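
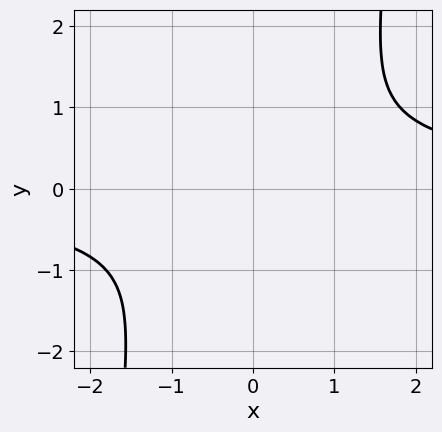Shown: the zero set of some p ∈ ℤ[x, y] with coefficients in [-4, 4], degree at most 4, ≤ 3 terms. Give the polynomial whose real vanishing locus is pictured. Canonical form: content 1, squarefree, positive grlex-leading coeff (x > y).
1. The degree is 4 — a generic line meets the curve in up to 4 points.
2. The integer polynomial consistent with all of this is the stated p.

2*x^3*y - 3*x^2 - 2*y^2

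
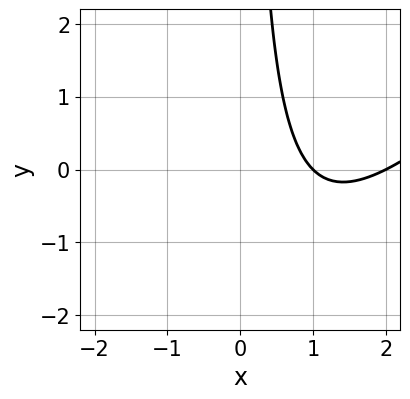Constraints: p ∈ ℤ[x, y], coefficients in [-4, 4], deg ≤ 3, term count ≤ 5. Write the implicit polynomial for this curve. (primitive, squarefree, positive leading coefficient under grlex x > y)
(a) The degree is 2 — no degree-1 curve has this shape.
(b) Observable constraints: among the integer gridlines, it crosses the x-axis at x ∈ {1, 2}; the curve avoids every integer y-axis point in the box.
(c) Fitting integer coefficients to these (and the overall shape) gives p.

x^2 - x*y - 3*x + 2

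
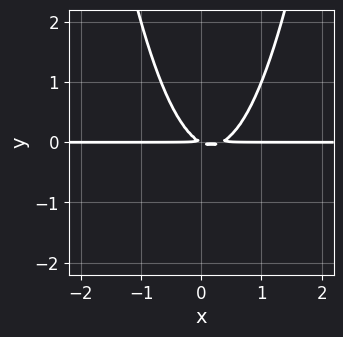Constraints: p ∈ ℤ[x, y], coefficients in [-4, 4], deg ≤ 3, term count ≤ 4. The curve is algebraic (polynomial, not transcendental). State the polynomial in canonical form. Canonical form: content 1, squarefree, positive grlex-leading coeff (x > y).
3*x^2*y - x*y - 2*y^2

The degree is 3 — a generic line meets the curve in up to 3 points.
Checking where it meets the axes: every point of the x-axis in the box is on the curve.
The integer polynomial consistent with all of this is the stated p.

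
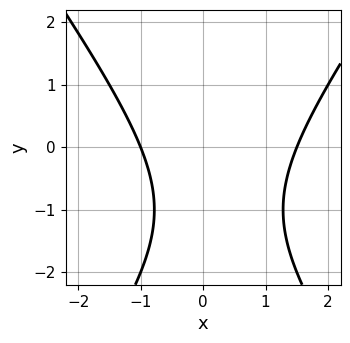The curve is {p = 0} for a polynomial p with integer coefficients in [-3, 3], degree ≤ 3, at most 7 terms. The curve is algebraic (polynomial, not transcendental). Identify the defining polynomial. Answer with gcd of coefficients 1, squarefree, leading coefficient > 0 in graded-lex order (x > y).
First, deg p = 2. A generic line meets the curve in up to 2 points.
Then, from the axis intercepts and sections: one x-axis crossing is at x = -1; it misses every integer gridline on the y-axis.
Finally, assembling these constraints gives the stated polynomial.

2*x^2 - y^2 - x - 2*y - 3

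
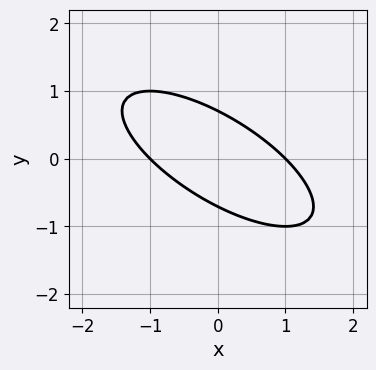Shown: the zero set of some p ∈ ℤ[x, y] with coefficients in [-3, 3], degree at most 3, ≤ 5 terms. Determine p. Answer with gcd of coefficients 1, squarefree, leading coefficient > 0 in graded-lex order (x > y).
First, the degree is 2 — the shape is more complex than any degree-1 curve.
Then, against the integer gridlines: among the integer gridlines, it crosses the x-axis at x ∈ {-1, 1}.
Finally, solving for integer coefficients yields p as stated.

x^2 + 2*x*y + 2*y^2 - 1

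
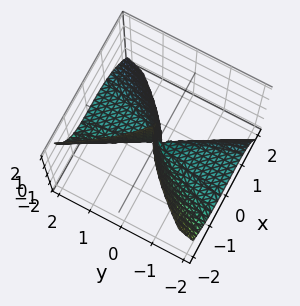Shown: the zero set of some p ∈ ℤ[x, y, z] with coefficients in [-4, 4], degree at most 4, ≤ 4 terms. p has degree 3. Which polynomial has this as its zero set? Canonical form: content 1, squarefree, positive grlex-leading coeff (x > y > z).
2*x^3 + x*y*z + 2*y^2*z

1. The degree is 3 — the shape is more complex than any degree-2 surface.
2. From the visible intercepts: the visible z-axis segment lies entirely on the surface; every point of the y-axis in the box is on the surface; it meets the x-axis at x = 0 (among the integer gridlines).
3. Together with the visible shape, these determine p as stated.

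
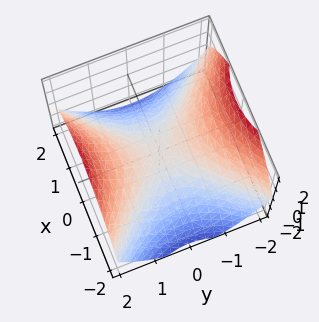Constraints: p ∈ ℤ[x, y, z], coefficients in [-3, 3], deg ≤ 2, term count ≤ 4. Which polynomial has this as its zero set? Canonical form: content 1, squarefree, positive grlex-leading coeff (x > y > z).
1. Degree: a hyperbolic paraboloid; a quadric, so deg p = 2.
2. Symmetries: it's symmetric under y → −y, forcing even powers of y; the x ↦ −x reflection is a symmetry, so x appears only in even powers.
3. Checking where it meets the axes: one x-axis crossing is at x = 0; one y-axis crossing is at y = 0.
4. These observations pin down the coefficients.

x^2 - y^2 + 2*z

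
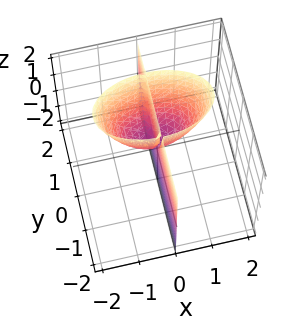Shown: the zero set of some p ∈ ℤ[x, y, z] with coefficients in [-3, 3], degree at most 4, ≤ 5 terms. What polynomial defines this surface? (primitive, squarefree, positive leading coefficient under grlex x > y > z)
1. I count 2 distinct pieces. They look like related sheets of one shape, so recover p as a whole.
2. The degree is 3 — the shape is more complex than any degree-2 surface.
3. Checking where it meets the axes: the visible z-axis segment lies entirely on the surface; the visible y-axis segment lies entirely on the surface.
4. Together with the visible shape, these determine p as stated.

x^3 + 3*x*y^2 - 2*x*y - x*z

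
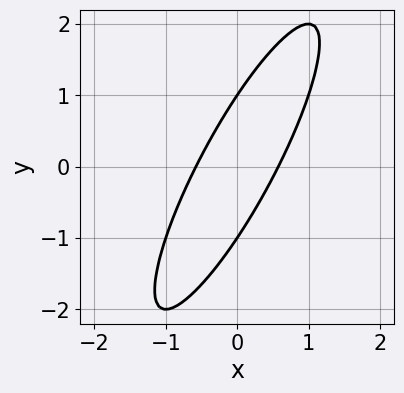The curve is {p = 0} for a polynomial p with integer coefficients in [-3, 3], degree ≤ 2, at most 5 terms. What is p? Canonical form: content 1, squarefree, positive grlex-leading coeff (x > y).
Degree: no degree-1 curve has this shape, so deg p = 2.
Checking where it meets the axes: among the integer gridlines, it crosses the y-axis at y ∈ {-1, 1}.
Putting this together gives p.

3*x^2 - 3*x*y + y^2 - 1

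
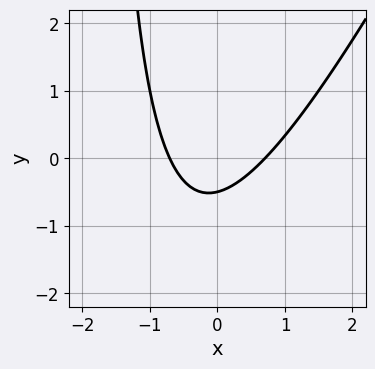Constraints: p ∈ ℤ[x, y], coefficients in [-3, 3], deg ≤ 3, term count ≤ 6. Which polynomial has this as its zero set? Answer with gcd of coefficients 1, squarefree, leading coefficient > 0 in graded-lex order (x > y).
Degree: the shape is more complex than any degree-1 curve, so deg p = 2.
Putting this together gives p.

2*x^2 - x*y - 2*y - 1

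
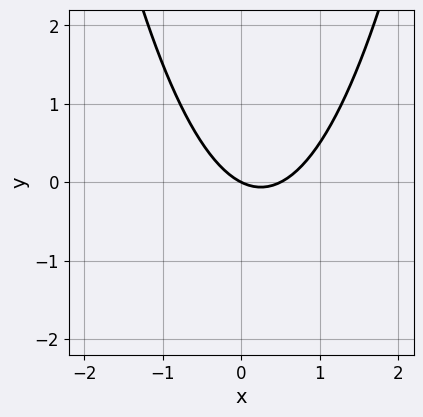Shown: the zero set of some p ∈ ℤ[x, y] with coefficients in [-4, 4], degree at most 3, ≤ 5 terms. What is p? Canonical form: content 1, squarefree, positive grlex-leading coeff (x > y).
2*x^2 - x - 2*y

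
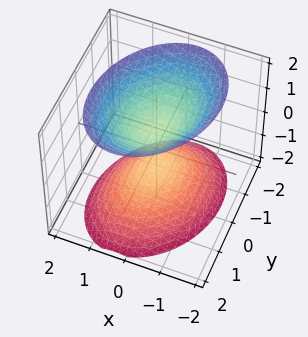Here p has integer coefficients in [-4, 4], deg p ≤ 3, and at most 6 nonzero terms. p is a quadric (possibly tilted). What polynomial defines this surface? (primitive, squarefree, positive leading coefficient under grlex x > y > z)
3*x^2 - x*y + 2*y^2 - 2*z^2 + 1

First, the picture has 2 separate pieces. They look like related sheets of one shape, so recover p as a whole.
Then, deg p = 2. No degree-1 surface has this shape.
Next, against the integer gridlines: the surface avoids every integer x-axis point in the box; it misses every integer gridline on the y-axis.
Finally, together with the visible shape, these determine p as stated.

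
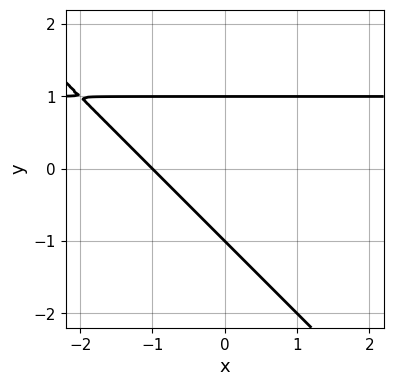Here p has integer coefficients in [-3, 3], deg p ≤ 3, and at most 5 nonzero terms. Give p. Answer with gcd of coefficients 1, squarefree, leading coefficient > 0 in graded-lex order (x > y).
x*y + y^2 - x - 1

deg p = 2. No degree-1 curve has this shape.
Checking where it meets the axes: it meets the x-axis at x = -1 (among the integer gridlines); among the integer gridlines, it crosses the y-axis at y ∈ {-1, 1}.
Fitting integer coefficients to these (and the overall shape) gives p.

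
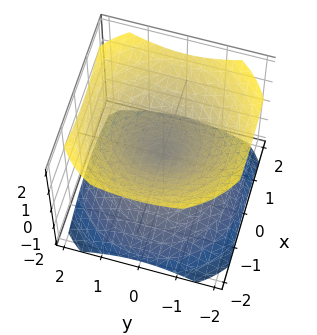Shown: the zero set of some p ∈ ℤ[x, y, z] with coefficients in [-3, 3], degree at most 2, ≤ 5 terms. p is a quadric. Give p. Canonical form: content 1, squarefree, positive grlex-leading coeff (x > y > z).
2*x^2 + 2*y^2 - 3*z^2

I count 2 distinct pieces. Treating them together as one polynomial.
Degree: a double cone through the origin; a quadric, so deg p = 2.
By symmetry, every cross-section ⟂ z is a circle, so x, y appear only via x² + y²; mirror symmetry z ↦ −z ⇒ only even powers of z.
Against the integer gridlines: one x-axis crossing is at x = 0; one y-axis crossing is at y = 0; it crosses the z-axis at the gridline z = 0; a circular section at z = -1 has radius between 1 and 2.
The integer polynomial consistent with all of this is the stated p.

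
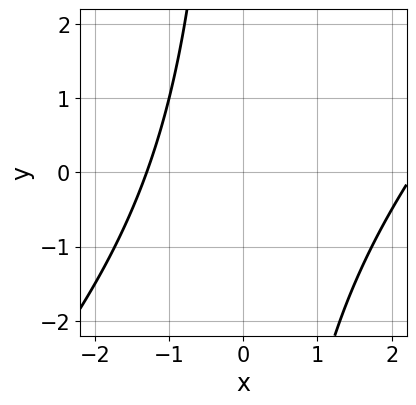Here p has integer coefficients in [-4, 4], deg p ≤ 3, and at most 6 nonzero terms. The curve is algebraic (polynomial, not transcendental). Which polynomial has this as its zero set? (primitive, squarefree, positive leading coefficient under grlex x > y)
(a) deg p = 2.
(b) Against the integer gridlines: no y-intercept at any integer in the box.
(c) Assembling these constraints gives the stated polynomial.

x^2 - x*y - x - 3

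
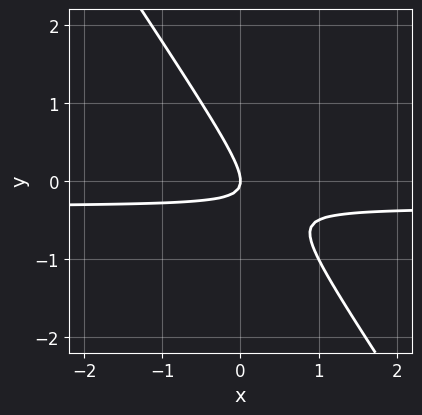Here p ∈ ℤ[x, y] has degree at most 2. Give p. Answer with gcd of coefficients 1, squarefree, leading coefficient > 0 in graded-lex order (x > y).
(a) deg p = 2. No degree-1 curve has this shape.
(b) Checking where it meets the axes: it crosses the y-axis at the gridline y = 0; it meets the x-axis at x = 0 (among the integer gridlines).
(c) Solving for integer coefficients yields p as stated.

3*x*y + 2*y^2 + x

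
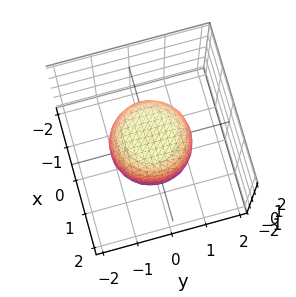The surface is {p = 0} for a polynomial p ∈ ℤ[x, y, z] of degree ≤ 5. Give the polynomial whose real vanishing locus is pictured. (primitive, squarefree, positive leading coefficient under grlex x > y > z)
Degree: the shape is more complex than any degree-3 surface, so deg p = 4.
Symmetries: every cross-section ⟂ z is a circle, so x, y appear only via x² + y².
Observable constraints: among the integer gridlines, it crosses the z-axis at z ∈ {-1, 1}; a circular section at z = -1 has radius between 0 and 1.
Assembling these constraints gives the stated polynomial.

2*x^4 + 4*x^2*y^2 + 2*y^4 - x^2 - y^2 + 2*z^2 - 2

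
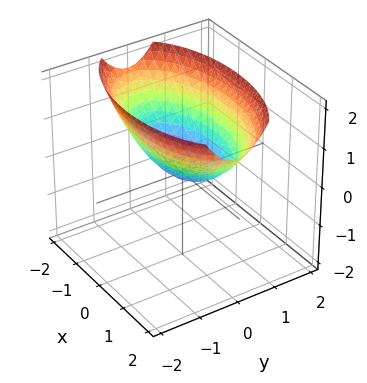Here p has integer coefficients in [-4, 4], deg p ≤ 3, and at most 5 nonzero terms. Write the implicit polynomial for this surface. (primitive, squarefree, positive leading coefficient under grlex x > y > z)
x^2 + 3*y^2 - 3*z

1. The degree is 2 — a single bowl opening along one axis; a quadric.
2. Symmetries: the x ↦ −x reflection is a symmetry, so x appears only in even powers; it's symmetric under y → −y, forcing even powers of y.
3. Observable constraints: one y-axis crossing is at y = 0; it meets the z-axis at z = 0 (among the integer gridlines); it meets the x-axis at x = 0 (among the integer gridlines).
4. Together with the visible shape, these determine p as stated.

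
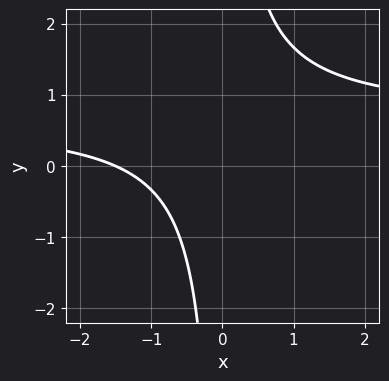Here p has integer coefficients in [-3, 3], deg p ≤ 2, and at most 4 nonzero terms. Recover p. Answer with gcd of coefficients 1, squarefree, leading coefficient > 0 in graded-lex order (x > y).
3*x*y - 2*x - 3

1. Degree: no degree-1 curve has this shape, so deg p = 2.
2. From the visible intercepts: no y-intercept at any integer in the box.
3. Putting this together gives p.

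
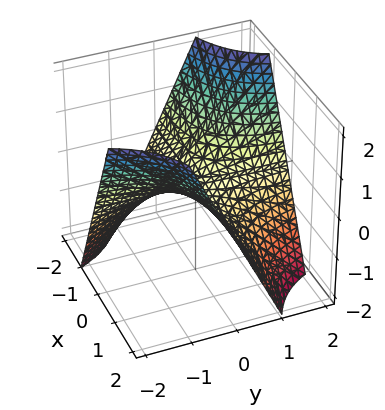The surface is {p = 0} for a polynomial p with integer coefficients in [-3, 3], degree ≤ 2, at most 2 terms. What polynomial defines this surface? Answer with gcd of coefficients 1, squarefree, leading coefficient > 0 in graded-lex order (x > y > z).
x*y + z

deg p = 2. A saddle surface; a quadric.
From the visible intercepts: every point of the x-axis in the box is on the surface; one z-axis crossing is at z = 0; every point of the y-axis in the box is on the surface.
Solving for integer coefficients yields p as stated.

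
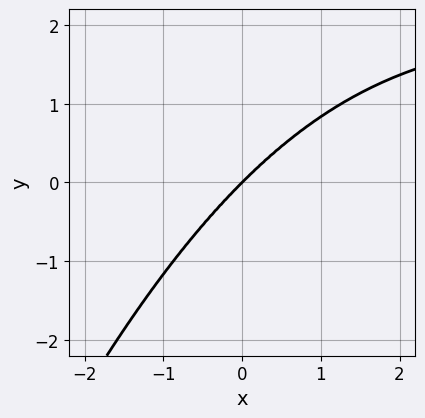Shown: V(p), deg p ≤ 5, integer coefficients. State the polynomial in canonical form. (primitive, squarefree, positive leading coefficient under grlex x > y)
x^3*y - 2*x^3 + 2*y^3

deg p = 4.
From the visible intercepts: it meets the y-axis at y = 0 (among the integer gridlines); it crosses the x-axis at the gridline x = 0.
Together with the visible shape, these determine p as stated.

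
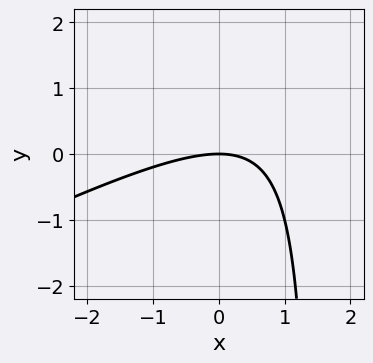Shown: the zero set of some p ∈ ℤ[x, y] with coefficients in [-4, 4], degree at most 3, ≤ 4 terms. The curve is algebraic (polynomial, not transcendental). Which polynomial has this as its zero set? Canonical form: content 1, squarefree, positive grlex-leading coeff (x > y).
x^2 - 2*x*y + 3*y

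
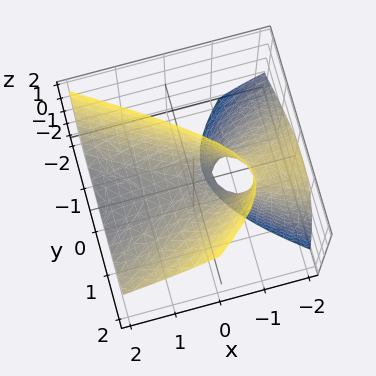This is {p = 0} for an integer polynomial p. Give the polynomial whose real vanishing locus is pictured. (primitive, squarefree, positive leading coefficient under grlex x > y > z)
First, deg p = 2. No degree-1 surface has this shape.
Then, reading off the gridlines: it crosses the y-axis at the gridline y = 0; one z-axis crossing is at z = 0; it meets the x-axis at x = 0 (among the integer gridlines).
Finally, fitting integer coefficients to these (and the overall shape) gives p.

x^2 + 3*x*z - 3*y^2 + 2*y*z + 2*z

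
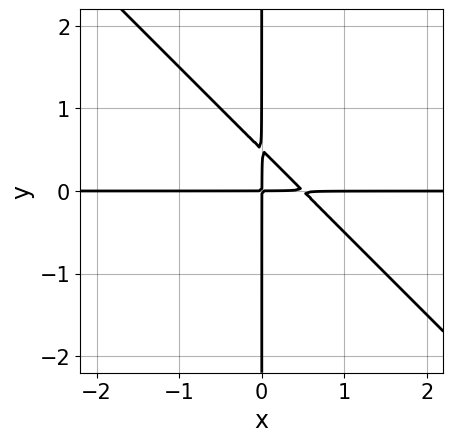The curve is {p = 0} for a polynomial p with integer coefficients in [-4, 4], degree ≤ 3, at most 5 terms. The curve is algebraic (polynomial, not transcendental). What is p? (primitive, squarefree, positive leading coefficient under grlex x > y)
The degree is 3 — the shape is more complex than any degree-2 curve.
Checking where it meets the axes: the visible x-axis segment lies entirely on the curve; every point of the y-axis in the box is on the curve.
These observations pin down the coefficients.

2*x^2*y + 2*x*y^2 - x*y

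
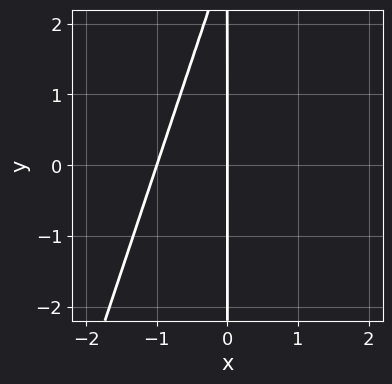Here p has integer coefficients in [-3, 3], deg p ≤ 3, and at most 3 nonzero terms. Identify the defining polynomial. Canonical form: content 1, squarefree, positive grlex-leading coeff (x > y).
3*x^2 - x*y + 3*x

1. The degree is 2 — the shape is more complex than any degree-1 curve.
2. Checking where it meets the axes: the visible y-axis segment lies entirely on the curve; the x-axis gridline crossings are at x ∈ {-1, 0}.
3. Solving for integer coefficients yields p as stated.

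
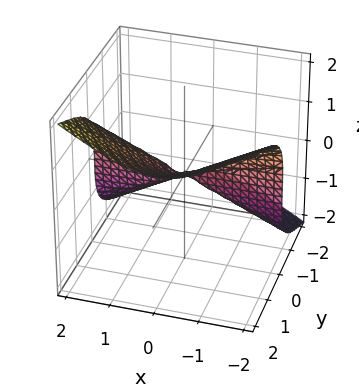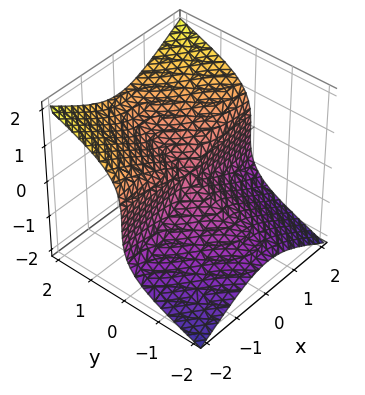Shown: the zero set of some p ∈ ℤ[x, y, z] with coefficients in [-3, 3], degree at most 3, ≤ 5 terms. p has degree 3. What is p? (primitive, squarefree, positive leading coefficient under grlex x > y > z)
deg p = 3.
Observable constraints: the visible x-axis segment lies entirely on the surface; one y-axis crossing is at y = 0; it crosses the z-axis at the gridline z = 0.
The integer polynomial consistent with all of this is the stated p.

3*x^2*y + y^3 - 2*y*z^2 - 2*z^3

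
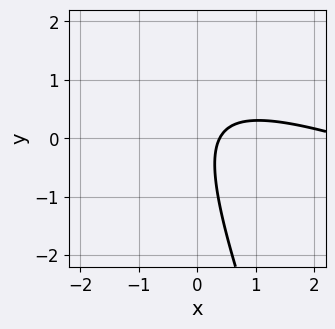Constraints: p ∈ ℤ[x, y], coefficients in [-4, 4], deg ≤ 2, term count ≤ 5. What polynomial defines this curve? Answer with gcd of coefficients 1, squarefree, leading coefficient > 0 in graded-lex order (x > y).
x^2 + 3*x*y + y^2 - 3*x + 1

First, degree: a generic line meets the curve in up to 2 points, so deg p = 2.
Next, from the visible intercepts: no y-intercept at any integer in the box.
Finally, solving for integer coefficients yields p as stated.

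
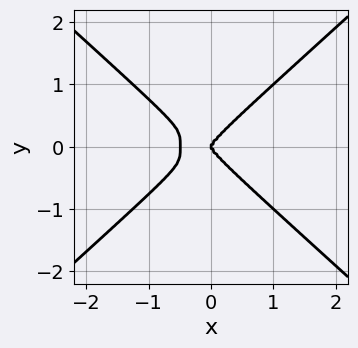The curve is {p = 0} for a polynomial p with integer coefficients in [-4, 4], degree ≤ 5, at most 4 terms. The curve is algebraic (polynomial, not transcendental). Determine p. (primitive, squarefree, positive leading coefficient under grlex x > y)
2*x^4 - 3*y^4 + x^3

1. The degree is 4 — the shape is more complex than any degree-3 curve.
2. Symmetries: it's symmetric under y → −y, forcing even powers of y.
3. From the visible intercepts: it meets the y-axis at y = 0 (among the integer gridlines); one x-axis crossing is at x = 0.
4. These observations pin down the coefficients.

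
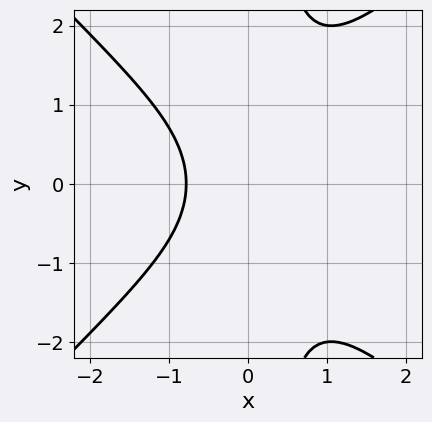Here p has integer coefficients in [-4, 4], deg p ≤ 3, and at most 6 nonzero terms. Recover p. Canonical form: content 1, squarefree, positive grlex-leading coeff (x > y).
The degree is 3 — the shape is more complex than any degree-2 curve.
Symmetries: the y ↦ −y reflection is a symmetry, so y appears only in even powers.
Checking where it meets the axes: no y-intercept at any integer in the box.
Together with the visible shape, these determine p as stated.

3*x^3 - 3*x*y^2 + y^2 + 2*x + 3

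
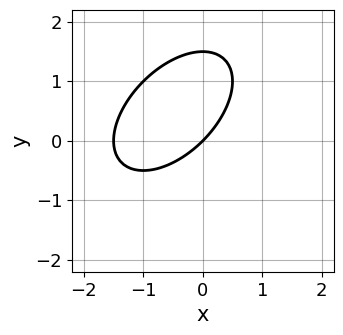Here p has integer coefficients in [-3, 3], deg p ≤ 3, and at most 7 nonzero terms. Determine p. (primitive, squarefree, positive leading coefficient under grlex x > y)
First, deg p = 2. A generic line meets the curve in up to 2 points.
Next, against the integer gridlines: it crosses the y-axis at the gridline y = 0; one x-axis crossing is at x = 0.
Finally, fitting integer coefficients to these (and the overall shape) gives p.

2*x^2 - 2*x*y + 2*y^2 + 3*x - 3*y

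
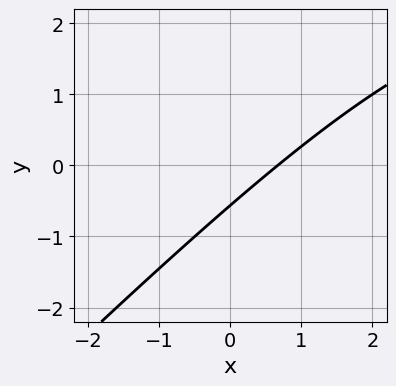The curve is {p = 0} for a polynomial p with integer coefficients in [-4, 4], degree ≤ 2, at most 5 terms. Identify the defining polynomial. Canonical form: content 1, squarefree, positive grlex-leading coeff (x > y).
1. deg p = 2. The shape is more complex than any degree-1 curve.
2. Solving for integer coefficients yields p as stated.

x*y - y^2 - 3*x + 3*y + 2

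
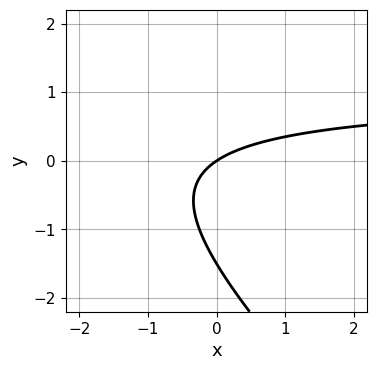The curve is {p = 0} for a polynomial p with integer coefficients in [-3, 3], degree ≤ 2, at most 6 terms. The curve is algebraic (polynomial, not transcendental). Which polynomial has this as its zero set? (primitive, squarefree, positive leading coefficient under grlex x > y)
First, the degree is 2 — the shape is more complex than any degree-1 curve.
Next, reading off the gridlines: it crosses the x-axis at the gridline x = 0; one y-axis crossing is at y = 0.
Finally, solving for integer coefficients yields p as stated.

2*x*y + 2*y^2 - 2*x + 3*y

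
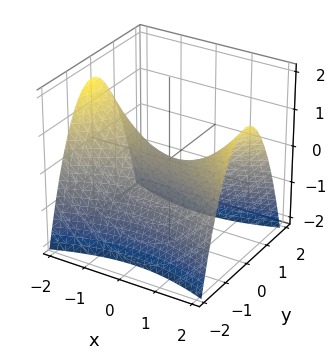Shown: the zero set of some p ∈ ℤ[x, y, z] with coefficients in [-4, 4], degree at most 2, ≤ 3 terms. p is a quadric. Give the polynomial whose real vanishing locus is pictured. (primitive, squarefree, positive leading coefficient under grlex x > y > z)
(a) The degree is 2 — a hyperbolic paraboloid; a quadric.
(b) Symmetries: it's symmetric under x → −x, forcing even powers of x; the y ↦ −y reflection is a symmetry, so y appears only in even powers.
(c) From the axis intercepts and sections: it meets the y-axis at y = 0 (among the integer gridlines); one x-axis crossing is at x = 0.
(d) The integer polynomial consistent with all of this is the stated p.

x^2 - 3*y^2 - 3*z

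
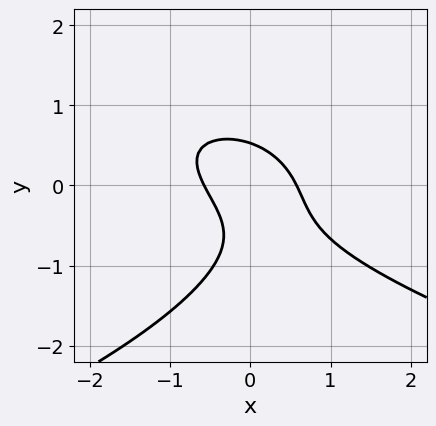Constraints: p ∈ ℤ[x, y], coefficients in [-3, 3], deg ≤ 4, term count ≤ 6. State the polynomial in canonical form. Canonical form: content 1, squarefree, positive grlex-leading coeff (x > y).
1. The degree is 3 — the shape is more complex than any degree-2 curve.
2. Matching integer coefficients to the picture gives p.

3*y^3 + 3*x^2 + 3*x*y + 2*y^2 - 1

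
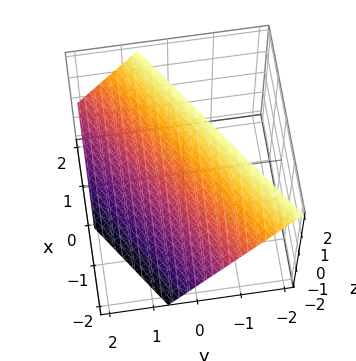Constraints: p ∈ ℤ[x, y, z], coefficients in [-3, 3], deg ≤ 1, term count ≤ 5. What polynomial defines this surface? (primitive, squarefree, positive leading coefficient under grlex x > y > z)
2*x - 3*y - 2*z + 2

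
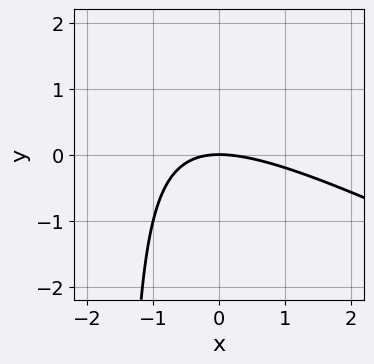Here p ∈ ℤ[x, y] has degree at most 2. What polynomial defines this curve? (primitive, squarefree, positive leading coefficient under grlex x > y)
x^2 + 2*x*y + 3*y

(a) Degree: a generic line meets the curve in up to 2 points, so deg p = 2.
(b) Against the integer gridlines: one x-axis crossing is at x = 0; it meets the y-axis at y = 0 (among the integer gridlines).
(c) These observations pin down the coefficients.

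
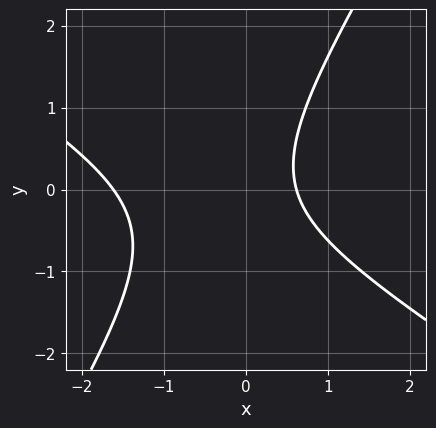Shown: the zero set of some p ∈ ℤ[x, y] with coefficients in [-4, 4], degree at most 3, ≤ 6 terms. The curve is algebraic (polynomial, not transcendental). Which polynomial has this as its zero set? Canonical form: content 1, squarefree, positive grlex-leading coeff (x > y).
x^2 + x*y - y^2 + x - 1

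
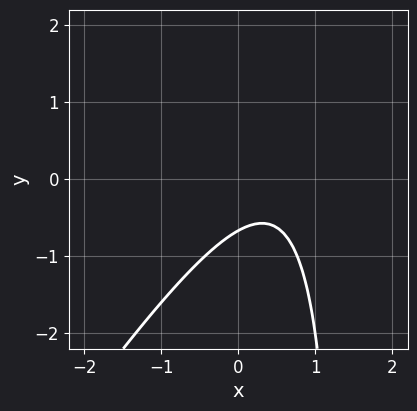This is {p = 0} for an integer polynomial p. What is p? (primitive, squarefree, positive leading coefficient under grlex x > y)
3*x^2 - 2*x*y - 3*x + 3*y + 2

First, the degree is 2 — a generic line meets the curve in up to 2 points.
Then, from the axis intercepts and sections: the curve avoids every integer x-axis point in the box.
Finally, these observations pin down the coefficients.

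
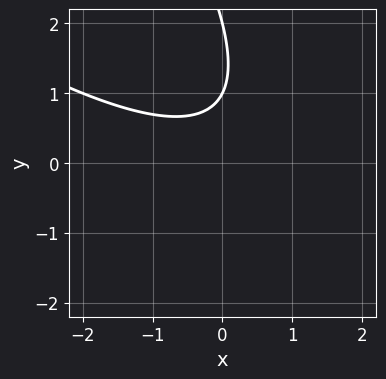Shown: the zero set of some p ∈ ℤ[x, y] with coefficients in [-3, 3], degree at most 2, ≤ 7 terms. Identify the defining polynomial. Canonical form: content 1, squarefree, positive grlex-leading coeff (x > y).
1. Degree: the shape is more complex than any degree-1 curve, so deg p = 2.
2. From the axis intercepts and sections: among the integer gridlines, it crosses the y-axis at y ∈ {1, 2}; the curve avoids every integer x-axis point in the box.
3. Fitting integer coefficients to these (and the overall shape) gives p.

x^2 + 2*x*y + y^2 - 3*y + 2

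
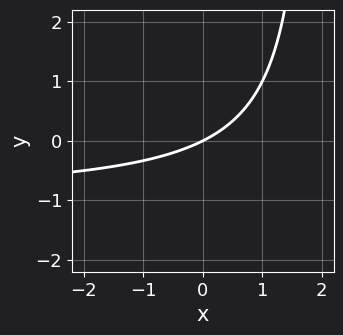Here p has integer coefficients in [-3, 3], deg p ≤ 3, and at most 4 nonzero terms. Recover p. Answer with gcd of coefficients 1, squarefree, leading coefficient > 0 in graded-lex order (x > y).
x*y + x - 2*y

(a) The degree is 2 — the shape is more complex than any degree-1 curve.
(b) Observable constraints: it meets the x-axis at x = 0 (among the integer gridlines); one y-axis crossing is at y = 0.
(c) Together with the visible shape, these determine p as stated.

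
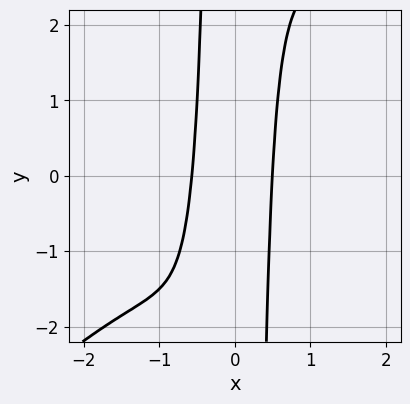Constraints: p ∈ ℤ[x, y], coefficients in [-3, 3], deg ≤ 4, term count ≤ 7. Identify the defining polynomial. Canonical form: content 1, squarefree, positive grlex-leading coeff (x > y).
2*x^4 - 2*x^3*y + x^3 + 3*x^2 - 1

(a) deg p = 4. The shape is more complex than any degree-3 curve.
(b) From the axis intercepts and sections: the curve avoids every integer y-axis point in the box.
(c) The integer polynomial consistent with all of this is the stated p.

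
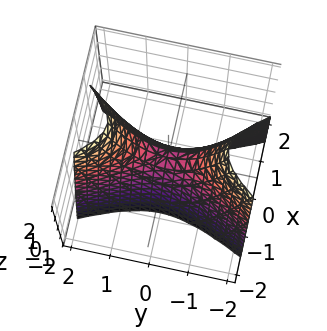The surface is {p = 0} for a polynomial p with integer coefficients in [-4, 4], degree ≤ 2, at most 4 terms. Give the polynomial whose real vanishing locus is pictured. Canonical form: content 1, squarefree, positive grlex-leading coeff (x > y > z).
3*x^2 - y^2 + z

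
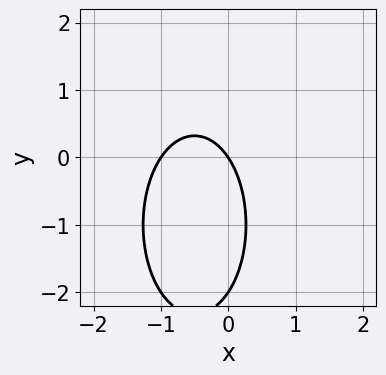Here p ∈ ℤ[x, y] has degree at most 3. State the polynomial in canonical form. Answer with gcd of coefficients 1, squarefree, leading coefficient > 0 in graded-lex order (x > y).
Degree: a generic line meets the curve in up to 2 points, so deg p = 2.
Checking where it meets the axes: the x-axis gridline crossings are at x ∈ {-1, 0}; the y-axis gridline crossings are at y ∈ {-2, 0}.
Matching integer coefficients to the picture gives p.

3*x^2 + y^2 + 3*x + 2*y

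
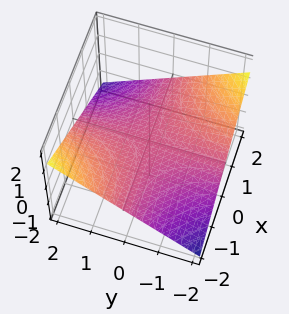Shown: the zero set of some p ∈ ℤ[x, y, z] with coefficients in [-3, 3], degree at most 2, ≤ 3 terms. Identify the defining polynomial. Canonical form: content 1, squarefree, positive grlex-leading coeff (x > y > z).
First, deg p = 2. A saddle surface; a quadric.
Then, against the integer gridlines: every point of the x-axis in the box is on the surface; the visible y-axis segment lies entirely on the surface; it crosses the z-axis at the gridline z = 0.
Finally, matching integer coefficients to the picture gives p.

x*y + 3*z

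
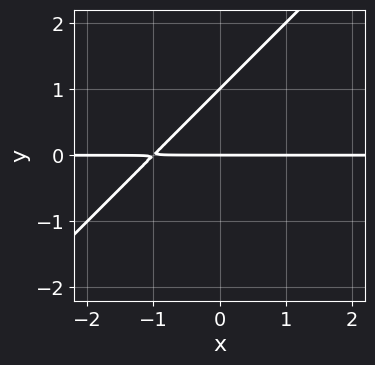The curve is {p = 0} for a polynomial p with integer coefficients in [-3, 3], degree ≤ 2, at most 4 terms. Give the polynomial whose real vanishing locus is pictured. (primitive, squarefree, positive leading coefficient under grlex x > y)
x*y - y^2 + y

First, the degree is 2 — no degree-1 curve has this shape.
Then, against the integer gridlines: every point of the x-axis in the box is on the curve; the y-axis gridline crossings are at y ∈ {0, 1}.
Finally, matching integer coefficients to the picture gives p.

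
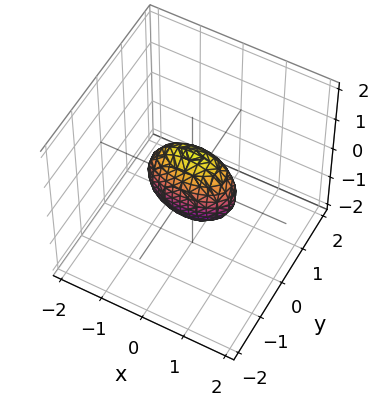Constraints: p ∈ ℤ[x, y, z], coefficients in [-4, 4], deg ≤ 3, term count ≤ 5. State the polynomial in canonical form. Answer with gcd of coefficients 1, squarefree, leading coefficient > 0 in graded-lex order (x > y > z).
First, degree: a closed, bounded, convex surface; a quadric, so deg p = 2.
Then, symmetries: it's symmetric under z → −z, forcing even powers of z; it's symmetric under x → −x, forcing even powers of x; the y ↦ −y reflection is a symmetry, so y appears only in even powers.
Then, from the axis intercepts and sections: the x-axis gridline crossings are at x ∈ {-1, 1}; the z-axis gridline crossings are at z ∈ {-1, 1}.
Finally, solving for integer coefficients yields p as stated.

x^2 + 3*y^2 + z^2 - 1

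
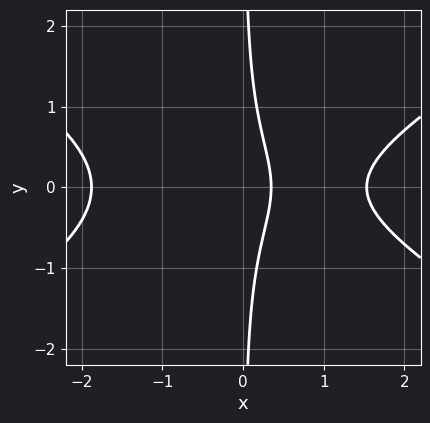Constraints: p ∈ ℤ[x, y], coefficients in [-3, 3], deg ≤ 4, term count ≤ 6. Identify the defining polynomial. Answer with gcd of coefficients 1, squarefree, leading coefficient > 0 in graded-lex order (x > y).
x^3 - 3*x*y^2 - 3*x + 1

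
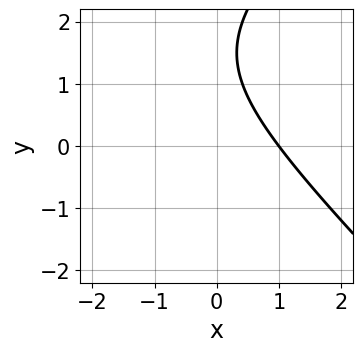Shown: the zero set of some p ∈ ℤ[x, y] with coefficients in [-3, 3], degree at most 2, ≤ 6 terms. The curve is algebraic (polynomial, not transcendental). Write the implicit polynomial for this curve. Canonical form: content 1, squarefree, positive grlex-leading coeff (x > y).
x^2 - y^2 + 2*x + 3*y - 3

First, deg p = 2. The shape is more complex than any degree-1 curve.
Next, reading off the gridlines: it crosses the x-axis at the gridline x = 1; no y-intercept at any integer in the box.
Finally, putting this together gives p.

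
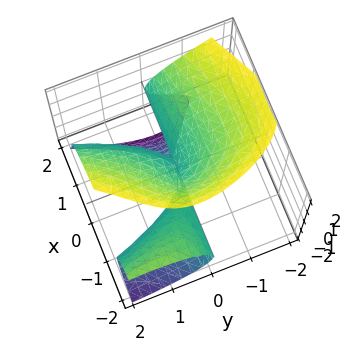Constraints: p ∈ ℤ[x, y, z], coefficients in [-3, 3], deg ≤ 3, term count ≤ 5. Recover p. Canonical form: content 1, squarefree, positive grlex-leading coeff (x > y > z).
1. The degree is 3 — the shape is more complex than any degree-2 surface.
2. Reading off the gridlines: the visible x-axis segment lies entirely on the surface; it crosses the y-axis at the gridline y = 0.
3. Together with the visible shape, these determine p as stated.

3*x^2*y + 2*x*y*z + 3*x*z^2 + 2*z^3 - 3*y^2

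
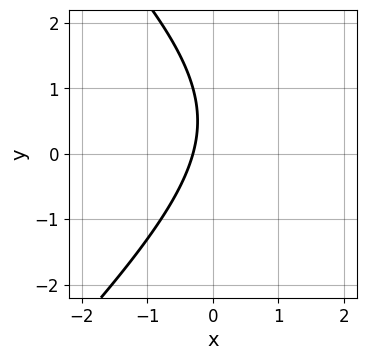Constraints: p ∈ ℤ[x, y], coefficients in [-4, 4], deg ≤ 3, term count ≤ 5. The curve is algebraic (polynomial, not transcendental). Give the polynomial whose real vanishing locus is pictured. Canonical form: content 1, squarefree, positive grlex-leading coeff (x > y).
First, deg p = 2. The shape is more complex than any degree-1 curve.
Next, reading off the gridlines: it misses every integer gridline on the y-axis.
Finally, putting this together gives p.

x^2 - y^2 - 3*x + y - 1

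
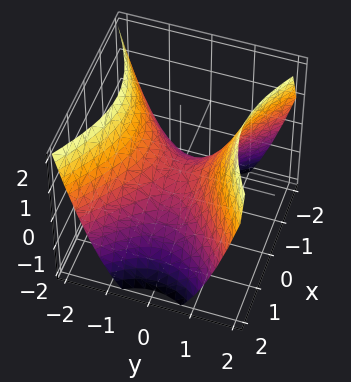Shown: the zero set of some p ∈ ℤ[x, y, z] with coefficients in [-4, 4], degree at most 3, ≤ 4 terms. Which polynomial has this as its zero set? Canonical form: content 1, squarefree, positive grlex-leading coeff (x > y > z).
1. deg p = 2. A hyperbolic paraboloid; a quadric.
2. Symmetries: the x ↦ −x reflection is a symmetry, so x appears only in even powers; mirror symmetry y ↦ −y ⇒ only even powers of y.
3. Reading off the gridlines: it meets the z-axis at z = 0 (among the integer gridlines); it meets the x-axis at x = 0 (among the integer gridlines); it crosses the y-axis at the gridline y = 0.
4. Fitting integer coefficients to these (and the overall shape) gives p.

2*x^2 - 3*y^2 + 3*z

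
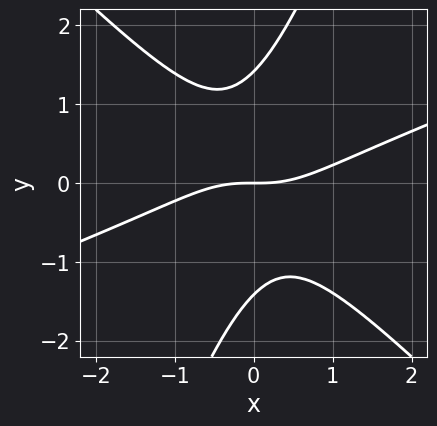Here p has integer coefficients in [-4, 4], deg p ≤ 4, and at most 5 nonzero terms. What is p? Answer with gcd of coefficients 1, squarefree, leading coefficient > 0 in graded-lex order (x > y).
x^3 - 2*x^2*y - 2*x*y^2 + y^3 - 2*y

First, deg p = 3. A generic line meets the curve in up to 3 points.
Then, reading off the gridlines: it crosses the x-axis at the gridline x = 0; it meets the y-axis at y = 0 (among the integer gridlines).
Finally, putting this together gives p.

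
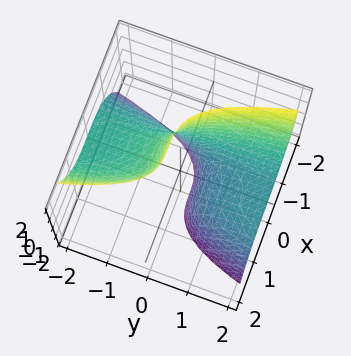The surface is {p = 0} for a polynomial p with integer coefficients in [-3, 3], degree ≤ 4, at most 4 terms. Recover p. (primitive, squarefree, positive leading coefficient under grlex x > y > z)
Degree: the shape is more complex than any degree-2 surface, so deg p = 3.
Against the integer gridlines: the surface avoids every integer z-axis point in the box; it misses every integer gridline on the y-axis.
Fitting integer coefficients to these (and the overall shape) gives p.

2*x^3 + 2*y*z + 1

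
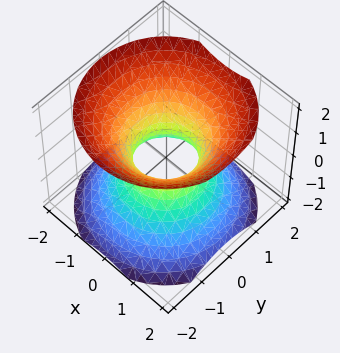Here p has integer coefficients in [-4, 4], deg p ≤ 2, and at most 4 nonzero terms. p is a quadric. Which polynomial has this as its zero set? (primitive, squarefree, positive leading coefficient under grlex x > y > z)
3*x^2 + 3*y^2 - 3*z^2 - 2

1. The degree is 2 — an hourglass — one-sheet hyperboloid; a quadric.
2. Symmetries: it's symmetric under z → −z, forcing even powers of z; the surface is invariant under rotation about z: p = q(x² + y², z).
3. Reading off the gridlines: the surface avoids every integer z-axis point in the box; a circular section at z = -1 has radius between 1 and 2.
4. The integer polynomial consistent with all of this is the stated p.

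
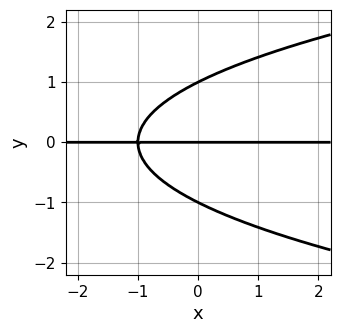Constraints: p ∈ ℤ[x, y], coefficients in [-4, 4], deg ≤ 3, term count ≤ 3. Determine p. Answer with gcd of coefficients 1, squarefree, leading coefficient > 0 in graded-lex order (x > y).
(a) deg p = 3. The shape is more complex than any degree-2 curve.
(b) Checking where it meets the axes: the visible x-axis segment lies entirely on the curve; among the integer gridlines, it crosses the y-axis at y ∈ {-1, 0, 1}.
(c) Matching integer coefficients to the picture gives p.

y^3 - x*y - y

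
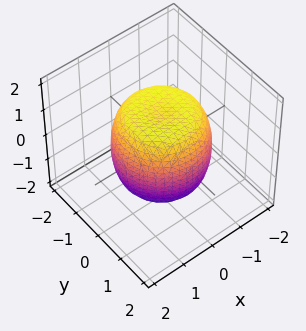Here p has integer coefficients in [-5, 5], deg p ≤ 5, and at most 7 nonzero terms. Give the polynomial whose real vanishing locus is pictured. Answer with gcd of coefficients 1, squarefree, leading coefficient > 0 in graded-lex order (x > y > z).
(a) The degree is 4 — a generic line meets the surface in up to 4 points.
(b) By symmetry, the surface is invariant under rotation about z: p = q(x² + y², z).
(c) From the visible intercepts: a circular section at z = -1 has radius between 1 and 2.
(d) Together with the visible shape, these determine p as stated.

2*x^4 + 4*x^2*y^2 + 2*y^4 - 2*x^2 - 2*y^2 + 2*z^2 - 3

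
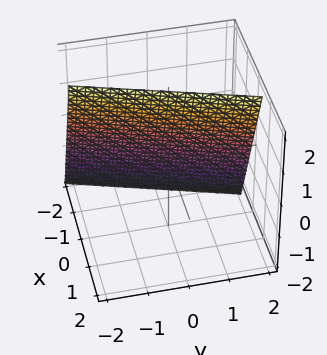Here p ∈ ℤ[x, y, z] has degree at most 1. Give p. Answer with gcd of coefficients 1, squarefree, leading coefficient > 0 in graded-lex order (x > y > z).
3*x - y - z + 2

Degree: every cross-section is a straight line — this is a plane, so deg p = 1.
Reading off the gridlines: it crosses the z-axis at the gridline z = 2; one y-axis crossing is at y = 2.
The integer polynomial consistent with all of this is the stated p.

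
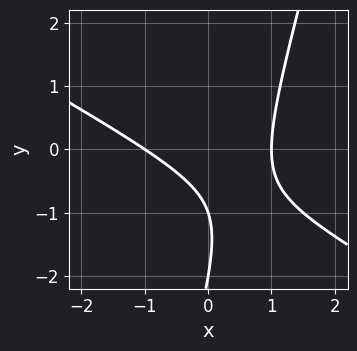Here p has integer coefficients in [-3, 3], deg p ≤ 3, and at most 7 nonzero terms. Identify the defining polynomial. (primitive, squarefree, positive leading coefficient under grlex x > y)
First, degree: a generic line meets the curve in up to 2 points, so deg p = 2.
Then, checking where it meets the axes: among the integer gridlines, it crosses the x-axis at x ∈ {-1, 1}; the y-axis gridline crossings are at y ∈ {-2, -1}.
Finally, together with the visible shape, these determine p as stated.

2*x^2 + 3*x*y - y^2 - 3*y - 2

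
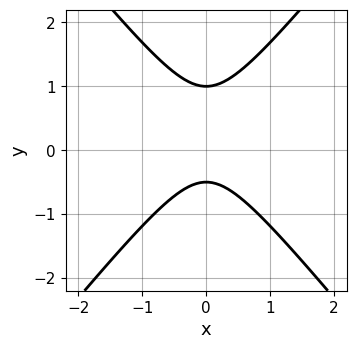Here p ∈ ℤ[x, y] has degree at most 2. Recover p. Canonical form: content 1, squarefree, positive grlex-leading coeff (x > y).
3*x^2 - 2*y^2 + y + 1

The degree is 2 — no degree-1 curve has this shape.
Symmetries: mirror symmetry x ↦ −x ⇒ only even powers of x.
Against the integer gridlines: one y-axis crossing is at y = 1; no x-intercept at any integer in the box.
The integer polynomial consistent with all of this is the stated p.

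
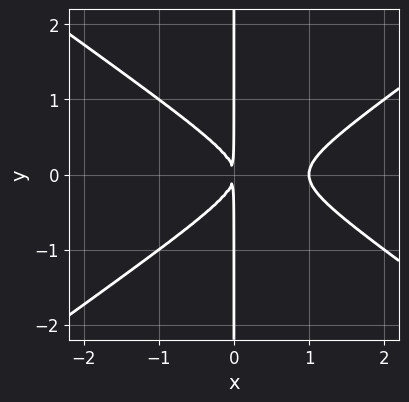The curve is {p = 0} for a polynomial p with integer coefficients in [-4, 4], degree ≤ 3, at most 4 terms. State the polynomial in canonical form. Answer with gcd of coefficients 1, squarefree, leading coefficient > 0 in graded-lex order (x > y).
First, the degree is 3 — a generic line meets the curve in up to 3 points.
Then, symmetries: mirror symmetry y ↦ −y ⇒ only even powers of y.
Next, reading off the gridlines: every point of the y-axis in the box is on the curve; one x-axis crossing is at x = 1.
Finally, assembling these constraints gives the stated polynomial.

x^3 - 2*x*y^2 - x^2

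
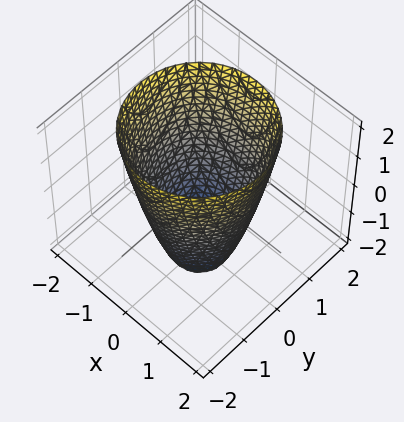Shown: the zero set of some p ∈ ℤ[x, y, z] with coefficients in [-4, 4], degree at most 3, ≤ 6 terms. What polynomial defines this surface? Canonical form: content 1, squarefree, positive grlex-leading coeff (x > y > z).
2*x^2 + 2*y^2 - z - 3

First, the degree is 2 — no degree-1 surface has this shape.
Then, symmetries: the surface is invariant under rotation about z: p = q(x² + y², z).
Then, from the axis intercepts and sections: a circular section at z = 1 has radius between 1 and 2; no z-intercept at any integer in the box.
Finally, solving for integer coefficients yields p as stated.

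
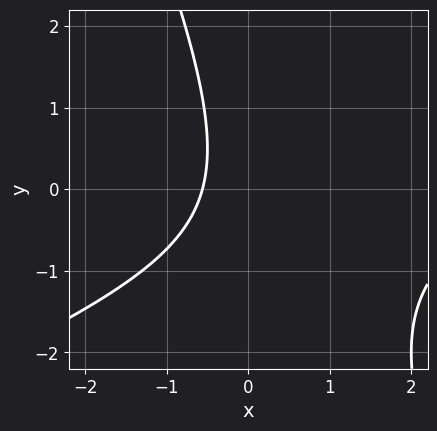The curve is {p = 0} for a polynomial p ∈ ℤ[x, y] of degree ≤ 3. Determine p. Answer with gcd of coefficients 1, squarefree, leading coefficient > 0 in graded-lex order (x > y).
x^2 - 2*x*y - y^2 - 3*x - 2

The degree is 2 — the shape is more complex than any degree-1 curve.
From the axis intercepts and sections: the curve avoids every integer y-axis point in the box.
Together with the visible shape, these determine p as stated.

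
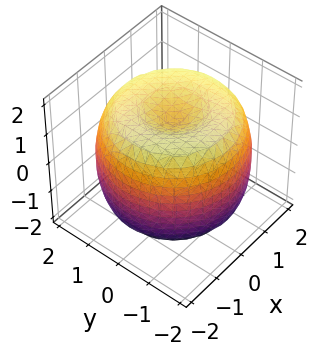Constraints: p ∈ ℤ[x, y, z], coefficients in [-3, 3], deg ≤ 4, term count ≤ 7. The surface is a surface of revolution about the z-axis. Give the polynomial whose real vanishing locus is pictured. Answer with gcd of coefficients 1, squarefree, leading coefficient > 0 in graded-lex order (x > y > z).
x^4 + 2*x^2*y^2 + y^4 - 3*x^2 - 3*y^2 + 2*z^2 - 3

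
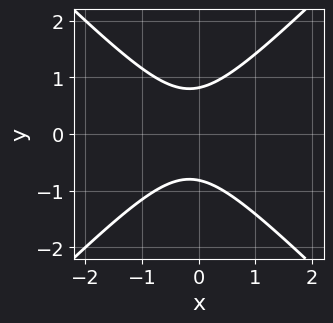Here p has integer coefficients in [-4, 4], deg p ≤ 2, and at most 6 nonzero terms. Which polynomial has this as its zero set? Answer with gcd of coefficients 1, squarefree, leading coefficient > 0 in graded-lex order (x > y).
First, degree: no degree-1 curve has this shape, so deg p = 2.
Then, symmetries: the y ↦ −y reflection is a symmetry, so y appears only in even powers.
Then, against the integer gridlines: no x-intercept at any integer in the box.
Finally, solving for integer coefficients yields p as stated.

3*x^2 - 3*y^2 + x + 2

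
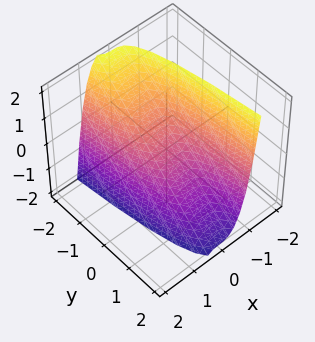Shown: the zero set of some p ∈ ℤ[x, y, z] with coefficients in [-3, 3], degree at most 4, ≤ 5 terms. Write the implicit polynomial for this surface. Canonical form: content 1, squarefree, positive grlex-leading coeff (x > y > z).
2*x^3 + y + z

(a) The degree is 3 — no degree-2 surface has this shape.
(b) From the axis intercepts and sections: it crosses the z-axis at the gridline z = 0; it meets the x-axis at x = 0 (among the integer gridlines).
(c) Putting this together gives p.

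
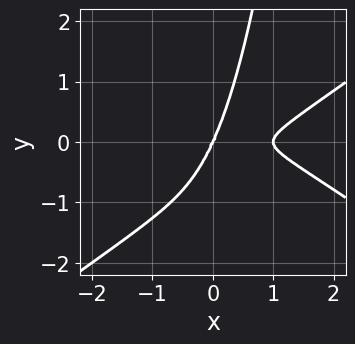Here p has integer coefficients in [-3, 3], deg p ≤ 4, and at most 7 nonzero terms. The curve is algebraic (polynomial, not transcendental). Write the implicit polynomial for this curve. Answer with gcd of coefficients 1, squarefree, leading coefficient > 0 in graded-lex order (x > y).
(a) The degree is 4 — the shape is more complex than any degree-3 curve.
(b) Observable constraints: the x-axis gridline crossings are at x ∈ {0, 1}; one y-axis crossing is at y = 0.
(c) Putting this together gives p.

x^4 - 2*x^2*y^2 - x^3 - 2*x*y^2 + y^3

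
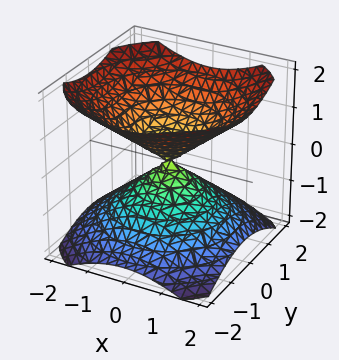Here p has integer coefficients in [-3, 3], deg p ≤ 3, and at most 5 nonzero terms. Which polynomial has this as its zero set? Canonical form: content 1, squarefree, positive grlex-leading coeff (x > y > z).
2*x^2 + 2*y^2 - 3*z^2

1. There are 2 components. Treating them together as one polynomial.
2. Degree: two nappes meeting at a single point; a quadric, so deg p = 2.
3. Symmetries: the z ↦ −z reflection is a symmetry, so z appears only in even powers; rotational symmetry about the z-axis ⇒ p depends on x, y only through x² + y².
4. Observable constraints: a circular section at z = -1 has radius between 1 and 2; it crosses the x-axis at the gridline x = 0; one y-axis crossing is at y = 0.
5. Putting this together gives p.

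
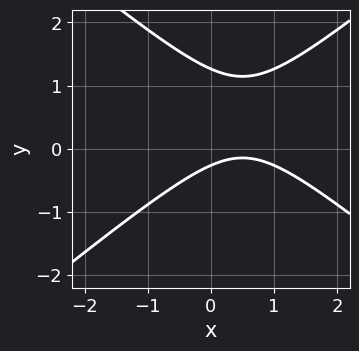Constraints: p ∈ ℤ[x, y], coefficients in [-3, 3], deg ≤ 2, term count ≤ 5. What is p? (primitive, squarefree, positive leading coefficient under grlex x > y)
First, the degree is 2 — the shape is more complex than any degree-1 curve.
Next, observable constraints: the curve avoids every integer x-axis point in the box.
Finally, together with the visible shape, these determine p as stated.

2*x^2 - 3*y^2 - 2*x + 3*y + 1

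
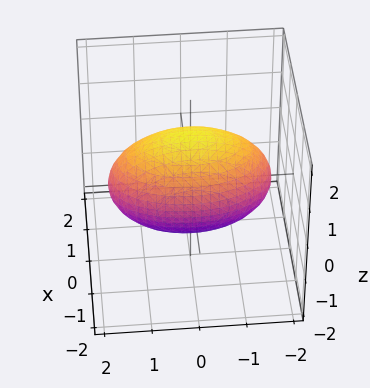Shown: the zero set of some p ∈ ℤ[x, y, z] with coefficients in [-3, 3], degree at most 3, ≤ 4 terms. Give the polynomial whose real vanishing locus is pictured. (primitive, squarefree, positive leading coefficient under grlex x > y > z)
1. The degree is 2 — a closed, bounded, convex surface; a quadric.
2. Symmetries: the y ↦ −y reflection is a symmetry, so y appears only in even powers; mirror symmetry x ↦ −x ⇒ only even powers of x; it's symmetric under z → −z, forcing even powers of z.
3. Reading off the gridlines: among the integer gridlines, it crosses the x-axis at x ∈ {-1, 1}.
4. Together with the visible shape, these determine p as stated.

3*x^2 + y^2 + 2*z^2 - 3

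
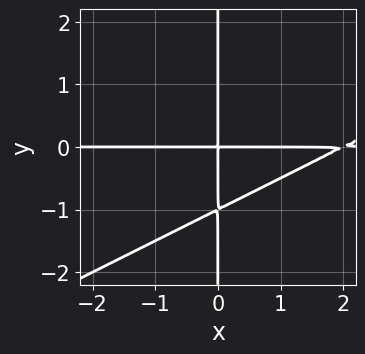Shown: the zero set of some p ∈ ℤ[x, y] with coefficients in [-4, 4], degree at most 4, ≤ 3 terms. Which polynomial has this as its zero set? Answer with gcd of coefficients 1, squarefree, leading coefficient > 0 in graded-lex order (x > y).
1. The degree is 3 — the shape is more complex than any degree-2 curve.
2. From the axis intercepts and sections: every point of the x-axis in the box is on the curve; every point of the y-axis in the box is on the curve.
3. The integer polynomial consistent with all of this is the stated p.

x^2*y - 2*x*y^2 - 2*x*y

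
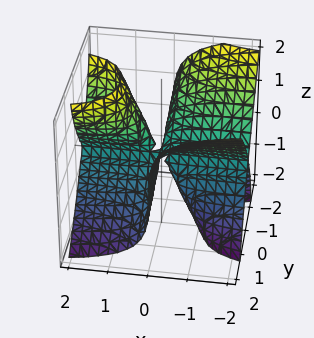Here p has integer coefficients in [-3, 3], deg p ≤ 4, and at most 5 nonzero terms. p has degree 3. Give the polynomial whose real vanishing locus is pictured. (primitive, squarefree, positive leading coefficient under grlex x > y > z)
(a) There are 3 components. They look like related sheets of one shape, so recover p as a whole.
(b) The degree is 3 — the shape is more complex than any degree-2 surface.
(c) Against the integer gridlines: it meets the z-axis at z = 0 (among the integer gridlines); every point of the y-axis in the box is on the surface.
(d) Matching integer coefficients to the picture gives p. Check: (-1, 0, 0) on the x-axis lies on the surface, and p(-1, 0, 0) = 0. ✓

3*x*y^2 - 2*x*z^2 + z^3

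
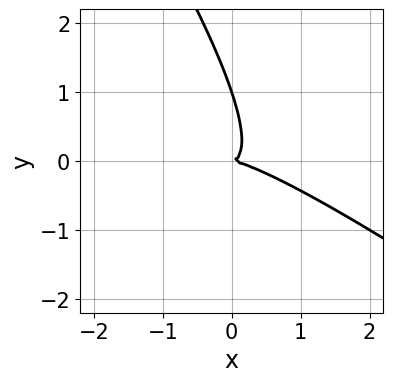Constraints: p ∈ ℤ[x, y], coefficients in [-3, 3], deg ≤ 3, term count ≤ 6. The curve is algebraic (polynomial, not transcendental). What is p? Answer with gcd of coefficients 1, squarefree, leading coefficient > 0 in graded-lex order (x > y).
x^3 + 3*x^2*y + 3*x*y^2 + y^3 - y^2

First, the degree is 3 — a generic line meets the curve in up to 3 points.
Then, checking where it meets the axes: among the integer gridlines, it crosses the y-axis at y ∈ {0, 1}; one x-axis crossing is at x = 0.
Finally, these observations pin down the coefficients.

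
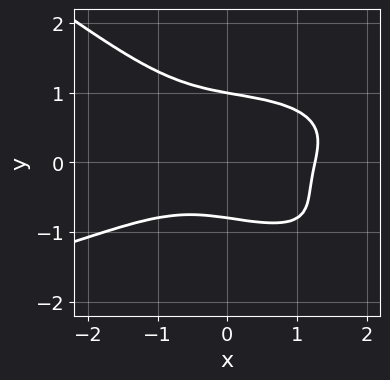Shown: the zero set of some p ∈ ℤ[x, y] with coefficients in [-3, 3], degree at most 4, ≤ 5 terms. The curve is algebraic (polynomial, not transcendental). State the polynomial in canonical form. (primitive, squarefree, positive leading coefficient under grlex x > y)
1. deg p = 4. No degree-3 curve has this shape.
2. Reading off the gridlines: it crosses the y-axis at the gridline y = 1.
3. These observations pin down the coefficients.

2*x*y^3 + 3*y^4 + x^3 - y - 2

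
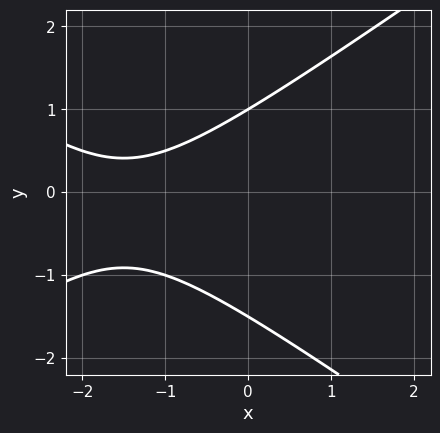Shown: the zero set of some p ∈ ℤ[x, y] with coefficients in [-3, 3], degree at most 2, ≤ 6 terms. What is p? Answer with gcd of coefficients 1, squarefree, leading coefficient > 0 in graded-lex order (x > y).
x^2 - 2*y^2 + 3*x - y + 3

1. deg p = 2. A generic line meets the curve in up to 2 points.
2. Observable constraints: it meets the y-axis at y = 1 (among the integer gridlines); it misses every integer gridline on the x-axis.
3. Solving for integer coefficients yields p as stated.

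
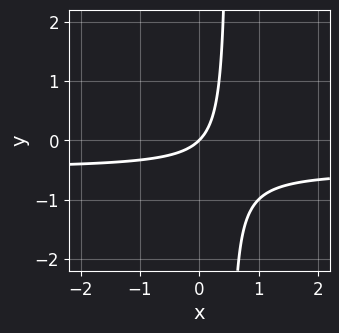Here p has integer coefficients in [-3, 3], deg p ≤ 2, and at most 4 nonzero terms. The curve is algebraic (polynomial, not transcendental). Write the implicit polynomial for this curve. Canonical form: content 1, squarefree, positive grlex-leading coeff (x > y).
2*x*y + x - y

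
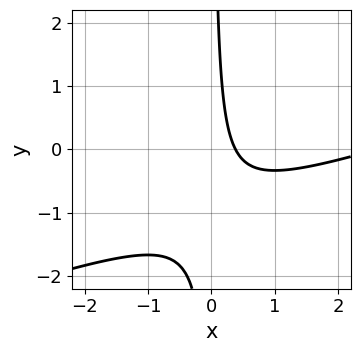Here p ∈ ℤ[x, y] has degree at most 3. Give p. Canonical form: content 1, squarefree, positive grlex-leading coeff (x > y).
(a) The degree is 2 — the shape is more complex than any degree-1 curve.
(b) Against the integer gridlines: it misses every integer gridline on the y-axis.
(c) Solving for integer coefficients yields p as stated.

x^2 - 3*x*y - 3*x + 1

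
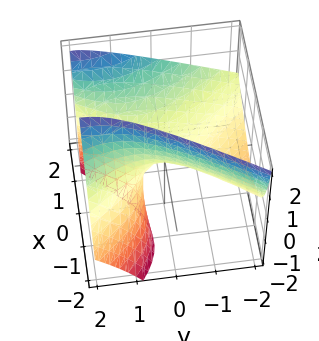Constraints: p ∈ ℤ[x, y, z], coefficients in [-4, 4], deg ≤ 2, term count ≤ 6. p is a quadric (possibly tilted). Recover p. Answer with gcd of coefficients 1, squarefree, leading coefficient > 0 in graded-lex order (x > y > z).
(a) The degree is 2 — no degree-1 surface has this shape.
(b) From the visible intercepts: it crosses the x-axis at the gridline x = 0; it meets the z-axis at z = 0 (among the integer gridlines); it crosses the y-axis at the gridline y = 0.
(c) The integer polynomial consistent with all of this is the stated p.

2*x^2 - 2*x*z - y^2 + 2*y*z - 2*z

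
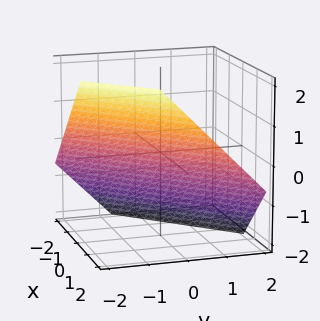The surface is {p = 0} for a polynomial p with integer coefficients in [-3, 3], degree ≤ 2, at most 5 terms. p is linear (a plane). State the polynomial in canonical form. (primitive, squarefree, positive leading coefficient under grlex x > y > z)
3*x - 3*y - 3*z - 2

deg p = 1. Every cross-section is a straight line — this is a plane.
Putting this together gives p.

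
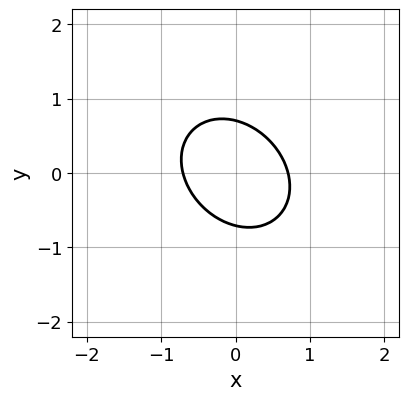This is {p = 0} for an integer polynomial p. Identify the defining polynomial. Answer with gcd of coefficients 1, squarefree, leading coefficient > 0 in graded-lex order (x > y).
First, deg p = 2. The shape is more complex than any degree-1 curve.
Finally, solving for integer coefficients yields p as stated.

2*x^2 + x*y + 2*y^2 - 1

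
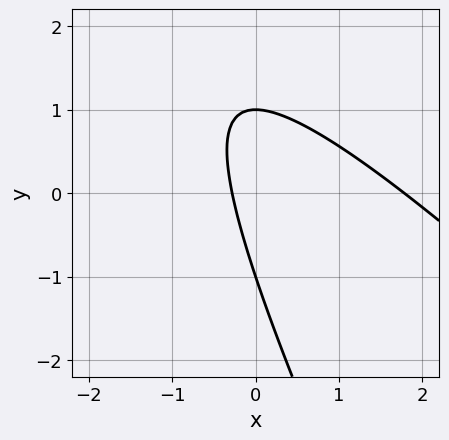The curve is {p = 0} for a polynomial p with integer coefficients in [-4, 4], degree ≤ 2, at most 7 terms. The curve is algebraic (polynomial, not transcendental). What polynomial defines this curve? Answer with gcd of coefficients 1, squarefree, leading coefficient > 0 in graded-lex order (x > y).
2*x^2 + 3*x*y + y^2 - 3*x - 1

Degree: a generic line meets the curve in up to 2 points, so deg p = 2.
Checking where it meets the axes: among the integer gridlines, it crosses the y-axis at y ∈ {-1, 1}.
These observations pin down the coefficients.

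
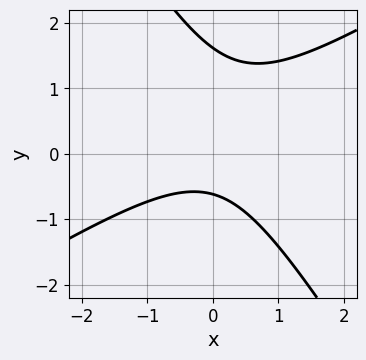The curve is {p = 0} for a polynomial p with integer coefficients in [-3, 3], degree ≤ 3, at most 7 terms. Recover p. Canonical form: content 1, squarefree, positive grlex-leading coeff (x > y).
x^2 - x*y - y^2 + y + 1

deg p = 2.
Checking where it meets the axes: it misses every integer gridline on the x-axis.
Fitting integer coefficients to these (and the overall shape) gives p.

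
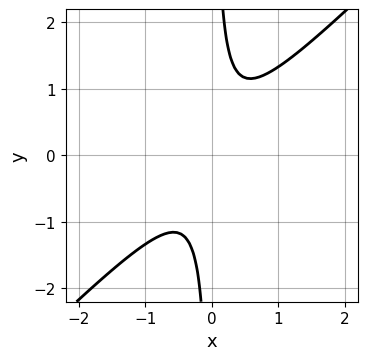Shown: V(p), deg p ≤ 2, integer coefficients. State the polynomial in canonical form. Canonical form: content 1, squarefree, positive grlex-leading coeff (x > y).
3*x^2 - 3*x*y + 1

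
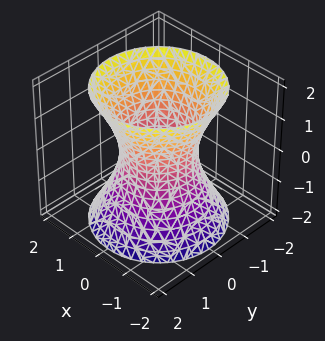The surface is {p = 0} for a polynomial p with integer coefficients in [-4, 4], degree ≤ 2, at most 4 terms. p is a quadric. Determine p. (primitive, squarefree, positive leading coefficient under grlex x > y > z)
2*x^2 + 2*y^2 - z^2 - 2

Degree: an hourglass — one-sheet hyperboloid; a quadric, so deg p = 2.
By symmetry, every cross-section ⟂ z is a circle, so x, y appear only via x² + y²; mirror symmetry z ↦ −z ⇒ only even powers of z.
From the visible intercepts: a circular section at z = 0 has radius exactly 1; the surface avoids every integer z-axis point in the box.
Assembling these constraints gives the stated polynomial.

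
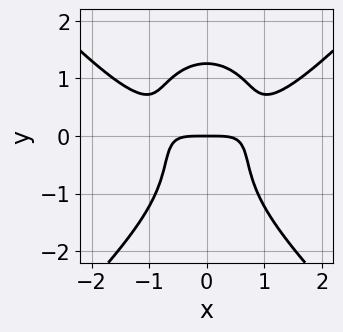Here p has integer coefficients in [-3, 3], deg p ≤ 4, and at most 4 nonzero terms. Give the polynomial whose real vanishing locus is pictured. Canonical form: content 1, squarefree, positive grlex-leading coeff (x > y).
First, degree: no degree-3 curve has this shape, so deg p = 4.
Next, symmetries: it's symmetric under x → −x, forcing even powers of x.
Then, against the integer gridlines: it crosses the y-axis at the gridline y = 0; it meets the x-axis at x = 0 (among the integer gridlines).
Finally, matching integer coefficients to the picture gives p.

x^4 - y^4 - 3*x^2*y + 2*y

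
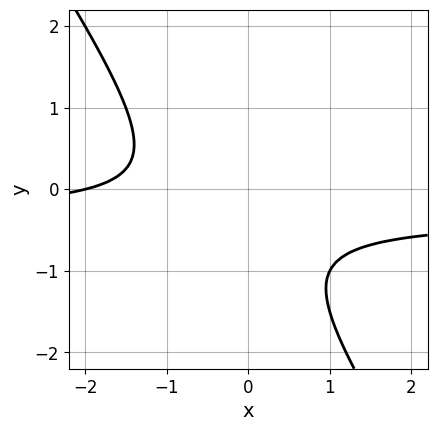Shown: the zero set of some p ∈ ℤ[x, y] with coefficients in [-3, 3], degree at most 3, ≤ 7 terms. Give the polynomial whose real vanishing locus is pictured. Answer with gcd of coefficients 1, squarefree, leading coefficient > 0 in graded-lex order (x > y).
The degree is 2 — no degree-1 curve has this shape.
Checking where it meets the axes: it misses every integer gridline on the y-axis; one x-axis crossing is at x = -2.
Putting this together gives p.

3*x*y + 2*y^2 + x + 2*y + 2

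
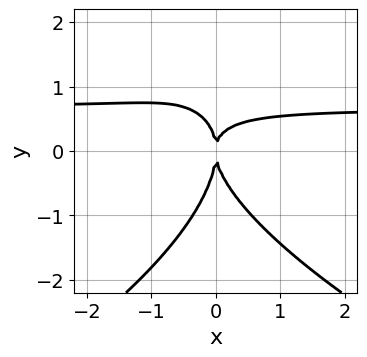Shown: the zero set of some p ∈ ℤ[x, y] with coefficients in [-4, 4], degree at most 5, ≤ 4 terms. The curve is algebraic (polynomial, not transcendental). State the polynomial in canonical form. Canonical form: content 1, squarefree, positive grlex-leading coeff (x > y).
y^4 + 3*x^2*y + x*y^2 - 2*x^2

1. deg p = 4. A generic line meets the curve in up to 4 points.
2. Reading off the gridlines: it crosses the y-axis at the gridline y = 0; it crosses the x-axis at the gridline x = 0.
3. These observations pin down the coefficients.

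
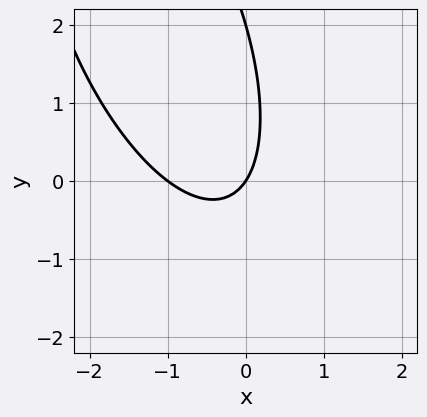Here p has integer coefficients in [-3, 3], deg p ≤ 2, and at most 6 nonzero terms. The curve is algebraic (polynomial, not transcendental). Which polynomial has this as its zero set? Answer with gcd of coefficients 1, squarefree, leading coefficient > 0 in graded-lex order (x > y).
(a) deg p = 2. A generic line meets the curve in up to 2 points.
(b) Reading off the gridlines: among the integer gridlines, it crosses the y-axis at y ∈ {0, 2}; the x-axis gridline crossings are at x ∈ {-1, 0}.
(c) Fitting integer coefficients to these (and the overall shape) gives p.

3*x^2 + 2*x*y + y^2 + 3*x - 2*y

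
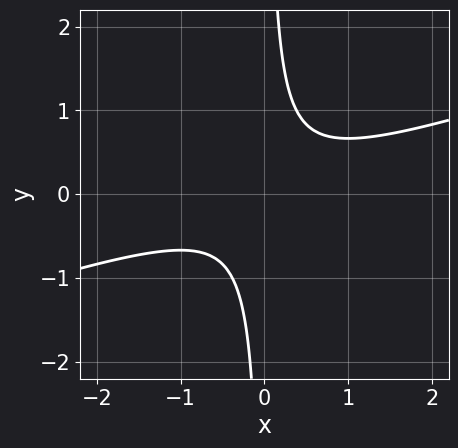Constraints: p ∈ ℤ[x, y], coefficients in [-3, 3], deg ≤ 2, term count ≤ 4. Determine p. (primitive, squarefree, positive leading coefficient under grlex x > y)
(a) deg p = 2. No degree-1 curve has this shape.
(b) Against the integer gridlines: it misses every integer gridline on the x-axis; no y-intercept at any integer in the box.
(c) Together with the visible shape, these determine p as stated.

x^2 - 3*x*y + 1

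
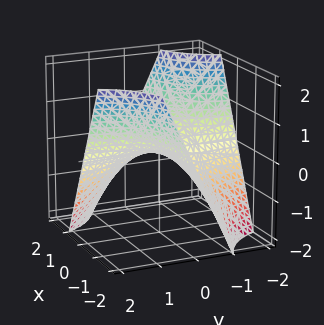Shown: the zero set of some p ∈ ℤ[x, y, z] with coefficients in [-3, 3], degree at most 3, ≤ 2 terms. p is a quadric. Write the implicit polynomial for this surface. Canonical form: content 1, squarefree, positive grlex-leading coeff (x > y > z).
(a) deg p = 2. A saddle surface; a quadric.
(b) Checking where it meets the axes: every point of the x-axis in the box is on the surface; it crosses the z-axis at the gridline z = 0; every point of the y-axis in the box is on the surface.
(c) Assembling these constraints gives the stated polynomial.

x*y + z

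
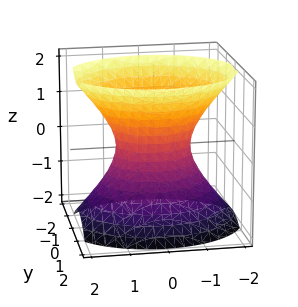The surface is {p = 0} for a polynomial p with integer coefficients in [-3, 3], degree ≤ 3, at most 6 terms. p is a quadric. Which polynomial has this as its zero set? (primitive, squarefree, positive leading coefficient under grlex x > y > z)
1. Degree: one connected sheet with a waist; a quadric, so deg p = 2.
2. Symmetries: it's symmetric under y → −y, forcing even powers of y; mirror symmetry z ↦ −z ⇒ only even powers of z; the x ↦ −x reflection is a symmetry, so x appears only in even powers.
3. Against the integer gridlines: no z-intercept at any integer in the box; among the integer gridlines, it crosses the x-axis at x ∈ {-1, 1}.
4. Fitting integer coefficients to these (and the overall shape) gives p.

2*x^2 + 3*y^2 - 2*z^2 - 2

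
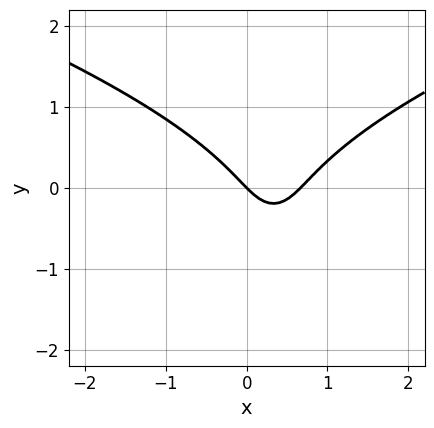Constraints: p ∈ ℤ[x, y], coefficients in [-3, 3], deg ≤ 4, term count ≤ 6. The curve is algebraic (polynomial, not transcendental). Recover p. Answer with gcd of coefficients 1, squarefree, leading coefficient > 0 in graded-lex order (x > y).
(a) deg p = 3. The shape is more complex than any degree-2 curve.
(b) Reading off the gridlines: it crosses the y-axis at the gridline y = 0; it crosses the x-axis at the gridline x = 0.
(c) Solving for integer coefficients yields p as stated.

3*y^3 - 3*x^2 + 2*y^2 + 2*x + 2*y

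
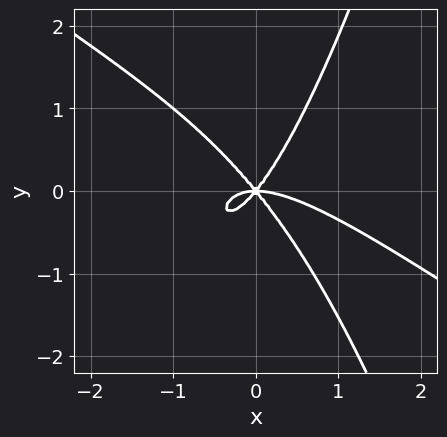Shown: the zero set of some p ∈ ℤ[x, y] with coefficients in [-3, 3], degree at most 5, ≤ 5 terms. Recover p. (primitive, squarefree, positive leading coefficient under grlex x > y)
2*x^4 + 3*x^3*y + 3*x^2*y - 2*y^3

First, the degree is 4 — the shape is more complex than any degree-3 curve.
Then, observable constraints: one x-axis crossing is at x = 0; it crosses the y-axis at the gridline y = 0.
Finally, these observations pin down the coefficients.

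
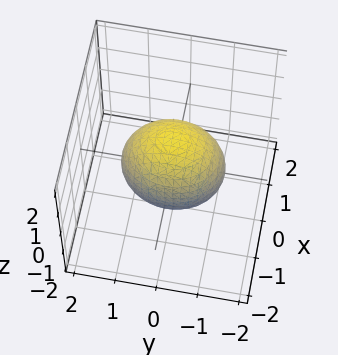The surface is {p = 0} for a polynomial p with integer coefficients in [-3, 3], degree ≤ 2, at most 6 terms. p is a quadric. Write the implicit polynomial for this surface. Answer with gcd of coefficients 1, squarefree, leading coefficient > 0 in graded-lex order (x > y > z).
3*x^2 + 2*y^2 + 2*z^2 - 3

deg p = 2.
Symmetries: the z ↦ −z reflection is a symmetry, so z appears only in even powers; it's symmetric under y → −y, forcing even powers of y; the x ↦ −x reflection is a symmetry, so x appears only in even powers.
Checking where it meets the axes: the x-axis gridline crossings are at x ∈ {-1, 1}.
Assembling these constraints gives the stated polynomial.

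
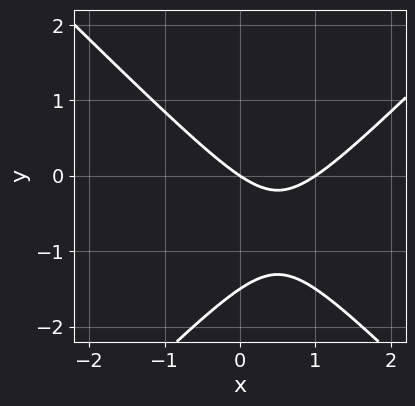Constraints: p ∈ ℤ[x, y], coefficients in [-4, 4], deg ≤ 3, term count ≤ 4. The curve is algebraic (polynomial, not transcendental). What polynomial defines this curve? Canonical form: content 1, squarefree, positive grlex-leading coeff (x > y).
Degree: no degree-1 curve has this shape, so deg p = 2.
From the visible intercepts: it meets the y-axis at y = 0 (among the integer gridlines); among the integer gridlines, it crosses the x-axis at x ∈ {0, 1}.
The integer polynomial consistent with all of this is the stated p.

2*x^2 - 2*y^2 - 2*x - 3*y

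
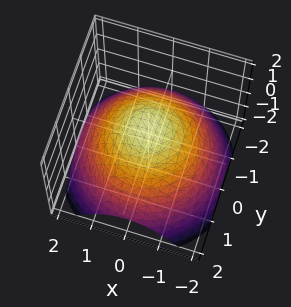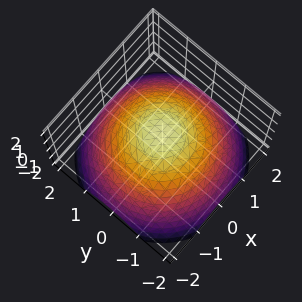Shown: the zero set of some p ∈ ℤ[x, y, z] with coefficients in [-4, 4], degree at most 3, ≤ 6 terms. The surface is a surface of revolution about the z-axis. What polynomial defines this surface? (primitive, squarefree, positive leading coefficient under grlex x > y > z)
x^2 + y^2 + 2*z - 2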